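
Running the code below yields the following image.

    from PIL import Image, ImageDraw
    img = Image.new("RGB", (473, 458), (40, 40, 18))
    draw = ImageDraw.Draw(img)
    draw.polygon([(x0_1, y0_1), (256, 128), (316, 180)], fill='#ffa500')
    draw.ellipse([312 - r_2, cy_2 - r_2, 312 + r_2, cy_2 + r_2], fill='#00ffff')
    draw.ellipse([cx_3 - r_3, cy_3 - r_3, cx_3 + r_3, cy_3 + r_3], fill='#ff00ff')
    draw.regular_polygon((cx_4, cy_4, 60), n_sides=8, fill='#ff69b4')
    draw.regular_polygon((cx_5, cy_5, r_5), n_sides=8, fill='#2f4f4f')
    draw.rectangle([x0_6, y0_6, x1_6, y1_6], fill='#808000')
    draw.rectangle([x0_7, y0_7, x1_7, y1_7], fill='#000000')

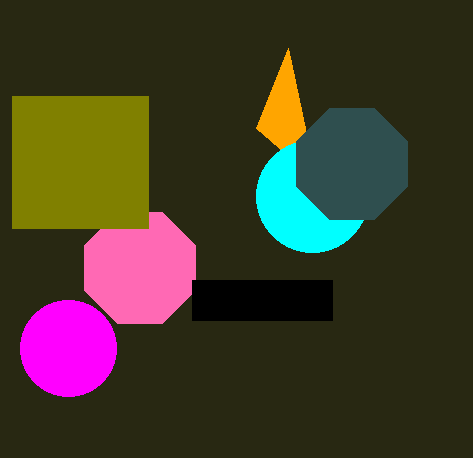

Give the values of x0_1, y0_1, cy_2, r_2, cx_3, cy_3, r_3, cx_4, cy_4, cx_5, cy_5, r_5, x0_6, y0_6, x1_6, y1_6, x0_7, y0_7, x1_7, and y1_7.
x0_1 = 288
y0_1 = 48
cy_2 = 196
r_2 = 56
cx_3 = 68
cy_3 = 348
r_3 = 48
cx_4 = 140
cy_4 = 268
cx_5 = 352
cy_5 = 164
r_5 = 60
x0_6 = 12
y0_6 = 96
x1_6 = 148
y1_6 = 228
x0_7 = 192
y0_7 = 280
x1_7 = 332
y1_7 = 320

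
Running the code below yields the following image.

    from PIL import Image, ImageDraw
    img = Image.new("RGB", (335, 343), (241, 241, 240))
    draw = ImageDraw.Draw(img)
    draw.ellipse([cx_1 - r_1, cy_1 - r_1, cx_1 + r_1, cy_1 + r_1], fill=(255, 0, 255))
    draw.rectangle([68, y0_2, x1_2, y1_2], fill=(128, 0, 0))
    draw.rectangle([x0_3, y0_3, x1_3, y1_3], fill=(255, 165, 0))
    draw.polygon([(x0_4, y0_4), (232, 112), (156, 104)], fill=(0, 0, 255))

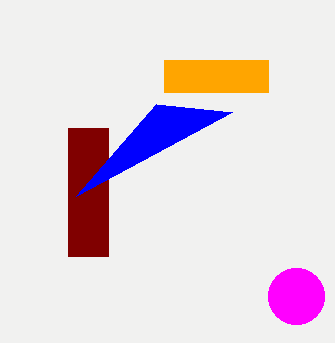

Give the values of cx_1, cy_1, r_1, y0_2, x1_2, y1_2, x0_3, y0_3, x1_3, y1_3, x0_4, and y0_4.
cx_1 = 296, cy_1 = 296, r_1 = 28, y0_2 = 128, x1_2 = 108, y1_2 = 256, x0_3 = 164, y0_3 = 60, x1_3 = 268, y1_3 = 92, x0_4 = 76, y0_4 = 196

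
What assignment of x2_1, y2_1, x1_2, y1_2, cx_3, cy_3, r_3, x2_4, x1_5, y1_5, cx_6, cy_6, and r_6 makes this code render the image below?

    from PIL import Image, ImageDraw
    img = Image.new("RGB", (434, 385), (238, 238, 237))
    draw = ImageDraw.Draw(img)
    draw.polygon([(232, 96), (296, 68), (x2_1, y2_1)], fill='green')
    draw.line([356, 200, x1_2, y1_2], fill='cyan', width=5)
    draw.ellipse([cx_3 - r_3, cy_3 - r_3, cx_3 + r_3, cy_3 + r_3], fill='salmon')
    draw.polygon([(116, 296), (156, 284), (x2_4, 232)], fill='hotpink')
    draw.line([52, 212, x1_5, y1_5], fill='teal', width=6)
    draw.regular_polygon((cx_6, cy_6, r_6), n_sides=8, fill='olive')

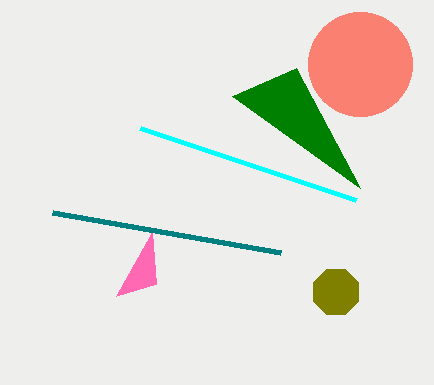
x2_1 = 360; y2_1 = 188; x1_2 = 140; y1_2 = 128; cx_3 = 360; cy_3 = 64; r_3 = 52; x2_4 = 152; x1_5 = 280; y1_5 = 252; cx_6 = 336; cy_6 = 292; r_6 = 24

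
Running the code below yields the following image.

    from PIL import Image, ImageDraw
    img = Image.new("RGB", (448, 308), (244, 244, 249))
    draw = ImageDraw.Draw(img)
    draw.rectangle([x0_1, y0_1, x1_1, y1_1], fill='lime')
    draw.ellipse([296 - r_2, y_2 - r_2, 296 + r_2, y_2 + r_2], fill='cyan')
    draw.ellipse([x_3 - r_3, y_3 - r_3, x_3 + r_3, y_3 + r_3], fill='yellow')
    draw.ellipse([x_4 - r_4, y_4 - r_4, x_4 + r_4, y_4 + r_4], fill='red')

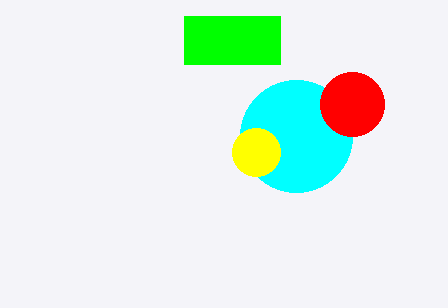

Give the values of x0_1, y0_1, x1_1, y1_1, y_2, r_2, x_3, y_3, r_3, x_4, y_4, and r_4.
x0_1 = 184, y0_1 = 16, x1_1 = 280, y1_1 = 64, y_2 = 136, r_2 = 56, x_3 = 256, y_3 = 152, r_3 = 24, x_4 = 352, y_4 = 104, r_4 = 32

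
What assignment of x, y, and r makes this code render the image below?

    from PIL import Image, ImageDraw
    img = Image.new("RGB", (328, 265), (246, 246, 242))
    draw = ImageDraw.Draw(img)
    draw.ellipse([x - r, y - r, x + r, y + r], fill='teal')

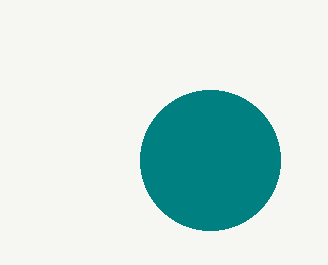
x = 210, y = 160, r = 70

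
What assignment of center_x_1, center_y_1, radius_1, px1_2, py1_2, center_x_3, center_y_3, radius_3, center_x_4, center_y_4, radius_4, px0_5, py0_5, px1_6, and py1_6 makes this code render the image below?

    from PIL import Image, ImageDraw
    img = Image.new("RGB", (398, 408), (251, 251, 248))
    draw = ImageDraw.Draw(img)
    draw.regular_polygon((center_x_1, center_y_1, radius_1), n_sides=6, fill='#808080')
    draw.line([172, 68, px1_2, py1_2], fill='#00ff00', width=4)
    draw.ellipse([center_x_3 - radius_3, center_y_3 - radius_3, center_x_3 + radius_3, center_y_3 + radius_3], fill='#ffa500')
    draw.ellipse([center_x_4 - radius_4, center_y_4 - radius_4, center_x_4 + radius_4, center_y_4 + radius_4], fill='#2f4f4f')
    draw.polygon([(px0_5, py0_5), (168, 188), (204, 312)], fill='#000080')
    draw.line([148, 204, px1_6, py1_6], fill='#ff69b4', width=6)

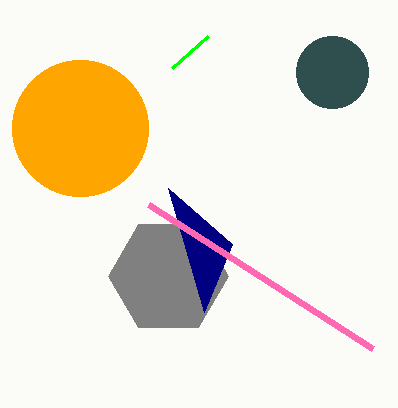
center_x_1 = 168
center_y_1 = 276
radius_1 = 60
px1_2 = 208
py1_2 = 36
center_x_3 = 80
center_y_3 = 128
radius_3 = 68
center_x_4 = 332
center_y_4 = 72
radius_4 = 36
px0_5 = 232
py0_5 = 244
px1_6 = 372
py1_6 = 348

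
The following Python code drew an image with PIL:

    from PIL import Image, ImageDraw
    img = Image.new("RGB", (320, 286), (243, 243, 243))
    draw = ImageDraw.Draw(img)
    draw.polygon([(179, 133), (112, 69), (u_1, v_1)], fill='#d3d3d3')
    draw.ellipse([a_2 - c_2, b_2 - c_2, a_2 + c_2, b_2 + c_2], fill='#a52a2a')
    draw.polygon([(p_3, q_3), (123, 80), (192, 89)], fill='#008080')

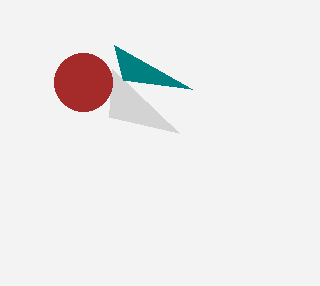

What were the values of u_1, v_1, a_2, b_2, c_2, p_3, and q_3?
u_1 = 109; v_1 = 117; a_2 = 83; b_2 = 82; c_2 = 29; p_3 = 114; q_3 = 45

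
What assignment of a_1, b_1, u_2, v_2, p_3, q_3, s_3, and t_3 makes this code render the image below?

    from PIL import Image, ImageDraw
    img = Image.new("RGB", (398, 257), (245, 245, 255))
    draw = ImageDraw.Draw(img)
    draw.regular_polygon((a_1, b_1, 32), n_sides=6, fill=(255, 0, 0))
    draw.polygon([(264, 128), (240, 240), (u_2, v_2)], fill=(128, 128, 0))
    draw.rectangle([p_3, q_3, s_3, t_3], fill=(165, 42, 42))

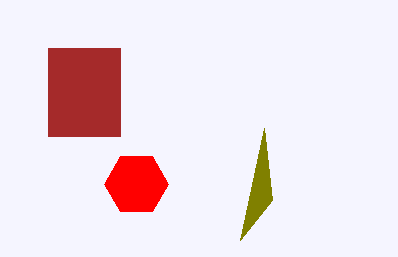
a_1 = 136, b_1 = 184, u_2 = 272, v_2 = 200, p_3 = 48, q_3 = 48, s_3 = 120, t_3 = 136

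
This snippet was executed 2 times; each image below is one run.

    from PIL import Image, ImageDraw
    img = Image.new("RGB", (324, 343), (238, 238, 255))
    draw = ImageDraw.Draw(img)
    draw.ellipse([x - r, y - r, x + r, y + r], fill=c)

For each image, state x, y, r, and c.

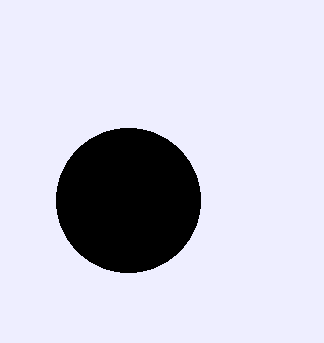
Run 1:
x = 128; y = 200; r = 72; c = 'black'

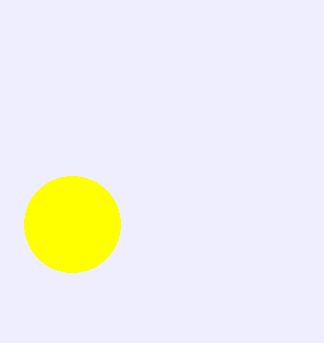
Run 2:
x = 72
y = 224
r = 48
c = 'yellow'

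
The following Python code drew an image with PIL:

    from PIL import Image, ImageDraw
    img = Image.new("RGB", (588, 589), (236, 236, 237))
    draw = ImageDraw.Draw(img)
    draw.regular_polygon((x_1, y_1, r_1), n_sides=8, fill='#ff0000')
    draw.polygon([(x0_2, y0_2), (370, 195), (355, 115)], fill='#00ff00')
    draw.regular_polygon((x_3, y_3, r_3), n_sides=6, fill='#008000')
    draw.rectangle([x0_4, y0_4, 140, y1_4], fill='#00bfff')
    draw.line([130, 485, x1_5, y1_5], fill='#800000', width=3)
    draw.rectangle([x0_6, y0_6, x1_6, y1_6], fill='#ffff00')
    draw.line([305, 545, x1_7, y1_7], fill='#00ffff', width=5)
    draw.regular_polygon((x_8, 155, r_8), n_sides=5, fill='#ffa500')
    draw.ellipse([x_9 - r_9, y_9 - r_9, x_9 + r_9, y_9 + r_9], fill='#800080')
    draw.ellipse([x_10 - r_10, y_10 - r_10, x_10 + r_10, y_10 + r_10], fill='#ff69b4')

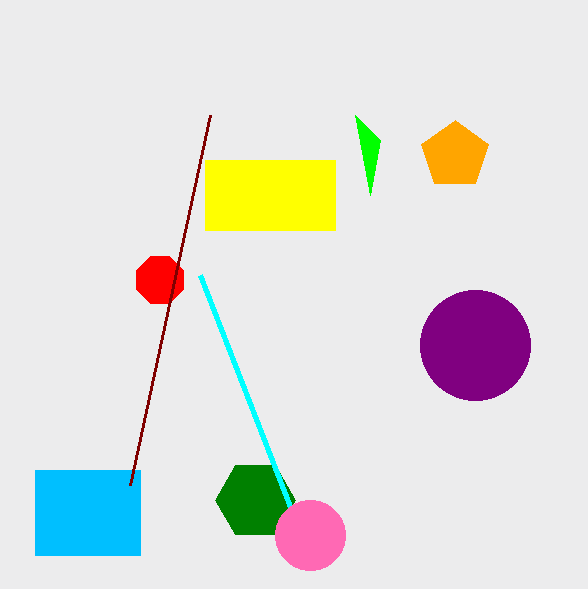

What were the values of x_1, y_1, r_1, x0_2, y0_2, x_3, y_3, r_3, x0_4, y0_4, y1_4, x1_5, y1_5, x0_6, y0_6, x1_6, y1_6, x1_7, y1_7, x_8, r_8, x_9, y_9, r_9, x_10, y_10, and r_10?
x_1 = 160; y_1 = 280; r_1 = 25; x0_2 = 380; y0_2 = 140; x_3 = 255; y_3 = 500; r_3 = 40; x0_4 = 35; y0_4 = 470; y1_4 = 555; x1_5 = 210; y1_5 = 115; x0_6 = 205; y0_6 = 160; x1_6 = 335; y1_6 = 230; x1_7 = 200; y1_7 = 275; x_8 = 455; r_8 = 35; x_9 = 475; y_9 = 345; r_9 = 55; x_10 = 310; y_10 = 535; r_10 = 35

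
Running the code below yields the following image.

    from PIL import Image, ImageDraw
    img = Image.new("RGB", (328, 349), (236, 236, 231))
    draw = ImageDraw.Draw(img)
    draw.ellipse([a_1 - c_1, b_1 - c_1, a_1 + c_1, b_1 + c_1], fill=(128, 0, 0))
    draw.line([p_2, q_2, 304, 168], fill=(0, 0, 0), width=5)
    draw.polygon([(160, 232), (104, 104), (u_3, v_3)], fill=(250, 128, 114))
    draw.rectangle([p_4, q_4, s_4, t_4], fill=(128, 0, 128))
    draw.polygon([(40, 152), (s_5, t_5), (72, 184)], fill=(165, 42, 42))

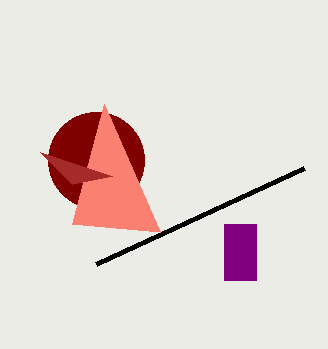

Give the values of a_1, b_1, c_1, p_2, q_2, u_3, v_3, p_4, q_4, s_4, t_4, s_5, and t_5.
a_1 = 96
b_1 = 160
c_1 = 48
p_2 = 96
q_2 = 264
u_3 = 72
v_3 = 224
p_4 = 224
q_4 = 224
s_4 = 256
t_4 = 280
s_5 = 112
t_5 = 176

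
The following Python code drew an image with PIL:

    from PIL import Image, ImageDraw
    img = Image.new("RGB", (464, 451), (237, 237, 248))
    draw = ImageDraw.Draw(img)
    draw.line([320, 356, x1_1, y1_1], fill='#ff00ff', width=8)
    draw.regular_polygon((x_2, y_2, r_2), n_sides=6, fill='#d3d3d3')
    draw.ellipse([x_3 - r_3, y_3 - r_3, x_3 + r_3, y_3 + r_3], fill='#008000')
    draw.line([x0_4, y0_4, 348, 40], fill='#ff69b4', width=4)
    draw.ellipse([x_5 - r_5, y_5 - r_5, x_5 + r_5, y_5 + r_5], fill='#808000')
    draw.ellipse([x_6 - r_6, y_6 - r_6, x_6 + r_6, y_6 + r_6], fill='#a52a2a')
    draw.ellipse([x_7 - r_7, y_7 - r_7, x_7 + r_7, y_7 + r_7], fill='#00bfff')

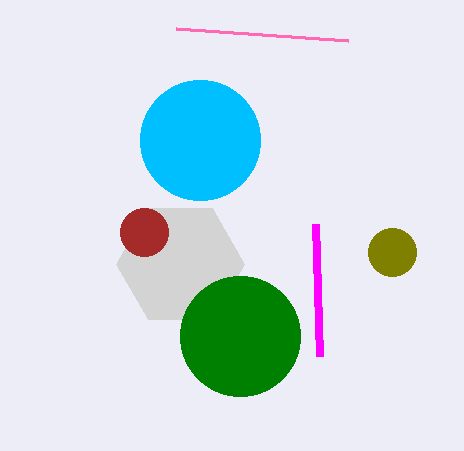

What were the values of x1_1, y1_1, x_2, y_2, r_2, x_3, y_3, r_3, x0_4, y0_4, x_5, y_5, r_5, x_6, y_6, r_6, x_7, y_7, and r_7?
x1_1 = 316, y1_1 = 224, x_2 = 180, y_2 = 264, r_2 = 64, x_3 = 240, y_3 = 336, r_3 = 60, x0_4 = 176, y0_4 = 28, x_5 = 392, y_5 = 252, r_5 = 24, x_6 = 144, y_6 = 232, r_6 = 24, x_7 = 200, y_7 = 140, r_7 = 60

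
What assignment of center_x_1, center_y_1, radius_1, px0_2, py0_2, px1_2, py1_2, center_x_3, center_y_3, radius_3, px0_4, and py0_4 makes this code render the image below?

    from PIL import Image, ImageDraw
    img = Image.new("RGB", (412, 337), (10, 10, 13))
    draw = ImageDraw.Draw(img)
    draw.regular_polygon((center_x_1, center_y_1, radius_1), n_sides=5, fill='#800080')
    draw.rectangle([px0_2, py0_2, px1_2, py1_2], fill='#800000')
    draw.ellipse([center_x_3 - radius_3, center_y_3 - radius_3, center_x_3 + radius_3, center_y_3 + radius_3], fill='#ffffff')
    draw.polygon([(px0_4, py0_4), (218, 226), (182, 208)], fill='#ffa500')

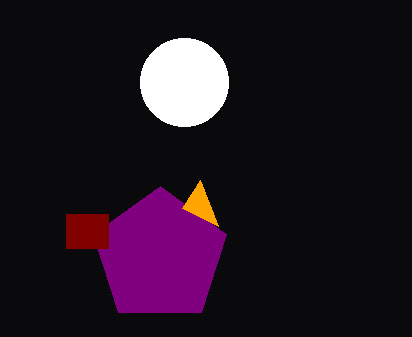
center_x_1 = 160
center_y_1 = 256
radius_1 = 70
px0_2 = 66
py0_2 = 214
px1_2 = 108
py1_2 = 248
center_x_3 = 184
center_y_3 = 82
radius_3 = 44
px0_4 = 200
py0_4 = 180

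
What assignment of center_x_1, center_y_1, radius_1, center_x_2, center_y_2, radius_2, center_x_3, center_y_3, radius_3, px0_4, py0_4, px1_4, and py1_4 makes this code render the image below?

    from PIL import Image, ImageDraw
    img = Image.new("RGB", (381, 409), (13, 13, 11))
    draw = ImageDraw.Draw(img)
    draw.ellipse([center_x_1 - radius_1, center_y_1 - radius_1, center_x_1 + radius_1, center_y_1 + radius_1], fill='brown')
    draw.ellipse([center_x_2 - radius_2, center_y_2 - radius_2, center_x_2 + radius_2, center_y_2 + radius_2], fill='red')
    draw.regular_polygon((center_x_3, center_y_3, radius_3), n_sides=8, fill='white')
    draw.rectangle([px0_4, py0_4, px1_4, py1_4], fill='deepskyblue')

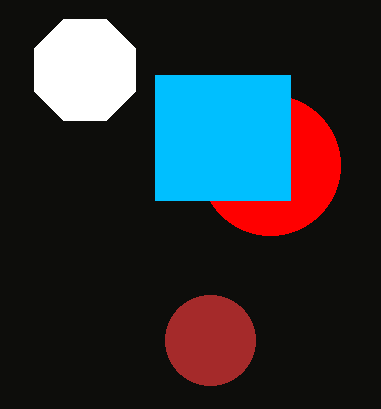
center_x_1 = 210, center_y_1 = 340, radius_1 = 45, center_x_2 = 270, center_y_2 = 165, radius_2 = 70, center_x_3 = 85, center_y_3 = 70, radius_3 = 55, px0_4 = 155, py0_4 = 75, px1_4 = 290, py1_4 = 200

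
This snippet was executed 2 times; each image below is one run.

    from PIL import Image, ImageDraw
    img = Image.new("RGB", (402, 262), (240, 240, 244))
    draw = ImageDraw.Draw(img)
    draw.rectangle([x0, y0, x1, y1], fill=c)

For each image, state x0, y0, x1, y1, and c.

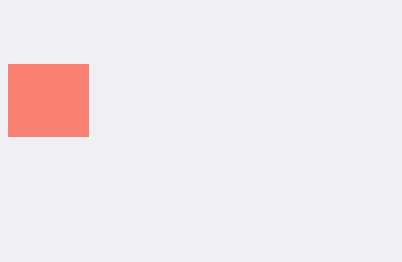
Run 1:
x0 = 8, y0 = 64, x1 = 88, y1 = 136, c = 'salmon'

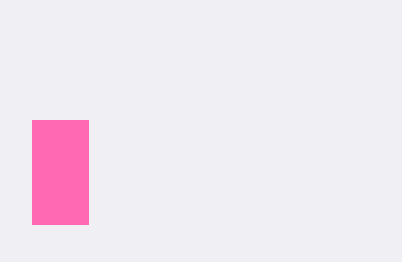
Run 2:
x0 = 32; y0 = 120; x1 = 88; y1 = 224; c = 'hotpink'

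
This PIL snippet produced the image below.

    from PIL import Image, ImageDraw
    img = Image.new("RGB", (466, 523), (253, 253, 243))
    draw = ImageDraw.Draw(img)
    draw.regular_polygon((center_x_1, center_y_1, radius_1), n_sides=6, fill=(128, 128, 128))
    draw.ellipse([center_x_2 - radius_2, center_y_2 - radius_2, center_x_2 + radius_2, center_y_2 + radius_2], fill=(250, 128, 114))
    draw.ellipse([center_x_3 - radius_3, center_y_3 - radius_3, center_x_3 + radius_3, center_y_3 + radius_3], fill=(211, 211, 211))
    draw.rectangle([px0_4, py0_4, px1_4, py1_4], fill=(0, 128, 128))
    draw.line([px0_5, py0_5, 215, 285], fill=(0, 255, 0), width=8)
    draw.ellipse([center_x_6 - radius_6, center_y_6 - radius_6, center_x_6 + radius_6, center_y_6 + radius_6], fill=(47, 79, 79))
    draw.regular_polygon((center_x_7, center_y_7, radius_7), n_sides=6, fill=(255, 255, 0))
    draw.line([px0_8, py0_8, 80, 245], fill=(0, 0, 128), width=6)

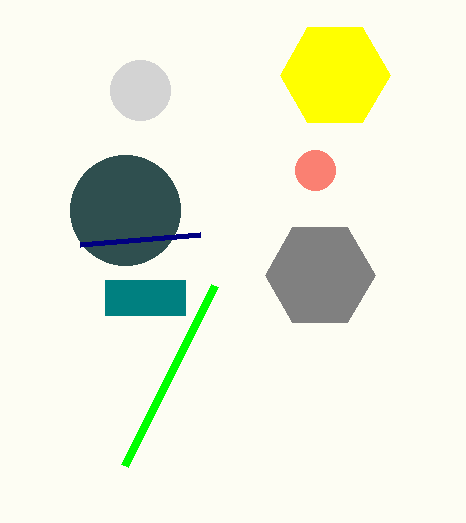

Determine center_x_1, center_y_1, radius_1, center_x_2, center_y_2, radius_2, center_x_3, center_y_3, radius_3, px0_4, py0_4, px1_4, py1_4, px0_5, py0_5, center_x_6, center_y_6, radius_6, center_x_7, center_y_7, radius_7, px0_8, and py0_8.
center_x_1 = 320; center_y_1 = 275; radius_1 = 55; center_x_2 = 315; center_y_2 = 170; radius_2 = 20; center_x_3 = 140; center_y_3 = 90; radius_3 = 30; px0_4 = 105; py0_4 = 280; px1_4 = 185; py1_4 = 315; px0_5 = 125; py0_5 = 465; center_x_6 = 125; center_y_6 = 210; radius_6 = 55; center_x_7 = 335; center_y_7 = 75; radius_7 = 55; px0_8 = 200; py0_8 = 235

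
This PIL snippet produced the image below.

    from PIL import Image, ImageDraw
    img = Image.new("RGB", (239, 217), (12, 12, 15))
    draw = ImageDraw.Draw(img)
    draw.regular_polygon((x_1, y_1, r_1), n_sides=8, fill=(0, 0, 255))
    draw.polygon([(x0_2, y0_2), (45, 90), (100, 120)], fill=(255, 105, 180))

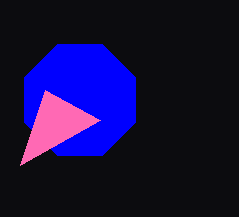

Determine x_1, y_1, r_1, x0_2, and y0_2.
x_1 = 80, y_1 = 100, r_1 = 60, x0_2 = 20, y0_2 = 165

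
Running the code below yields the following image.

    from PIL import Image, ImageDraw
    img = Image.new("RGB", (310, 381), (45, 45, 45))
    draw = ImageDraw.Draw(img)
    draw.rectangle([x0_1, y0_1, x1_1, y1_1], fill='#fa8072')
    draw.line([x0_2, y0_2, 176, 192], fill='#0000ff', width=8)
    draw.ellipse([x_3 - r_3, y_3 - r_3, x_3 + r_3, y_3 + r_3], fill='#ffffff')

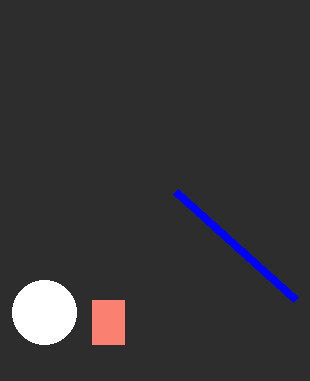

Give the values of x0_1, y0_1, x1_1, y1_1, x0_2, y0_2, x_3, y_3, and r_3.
x0_1 = 92; y0_1 = 300; x1_1 = 124; y1_1 = 344; x0_2 = 296; y0_2 = 300; x_3 = 44; y_3 = 312; r_3 = 32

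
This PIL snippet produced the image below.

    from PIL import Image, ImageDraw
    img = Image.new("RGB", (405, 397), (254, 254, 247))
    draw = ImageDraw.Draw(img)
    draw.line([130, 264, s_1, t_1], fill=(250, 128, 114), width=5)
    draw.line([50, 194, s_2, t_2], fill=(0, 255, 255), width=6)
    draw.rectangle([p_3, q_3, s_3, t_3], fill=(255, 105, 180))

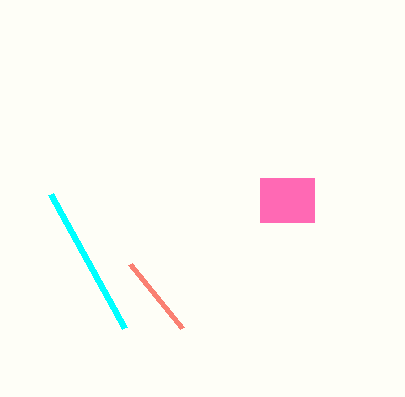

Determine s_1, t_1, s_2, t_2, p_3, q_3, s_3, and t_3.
s_1 = 182, t_1 = 328, s_2 = 124, t_2 = 328, p_3 = 260, q_3 = 178, s_3 = 314, t_3 = 222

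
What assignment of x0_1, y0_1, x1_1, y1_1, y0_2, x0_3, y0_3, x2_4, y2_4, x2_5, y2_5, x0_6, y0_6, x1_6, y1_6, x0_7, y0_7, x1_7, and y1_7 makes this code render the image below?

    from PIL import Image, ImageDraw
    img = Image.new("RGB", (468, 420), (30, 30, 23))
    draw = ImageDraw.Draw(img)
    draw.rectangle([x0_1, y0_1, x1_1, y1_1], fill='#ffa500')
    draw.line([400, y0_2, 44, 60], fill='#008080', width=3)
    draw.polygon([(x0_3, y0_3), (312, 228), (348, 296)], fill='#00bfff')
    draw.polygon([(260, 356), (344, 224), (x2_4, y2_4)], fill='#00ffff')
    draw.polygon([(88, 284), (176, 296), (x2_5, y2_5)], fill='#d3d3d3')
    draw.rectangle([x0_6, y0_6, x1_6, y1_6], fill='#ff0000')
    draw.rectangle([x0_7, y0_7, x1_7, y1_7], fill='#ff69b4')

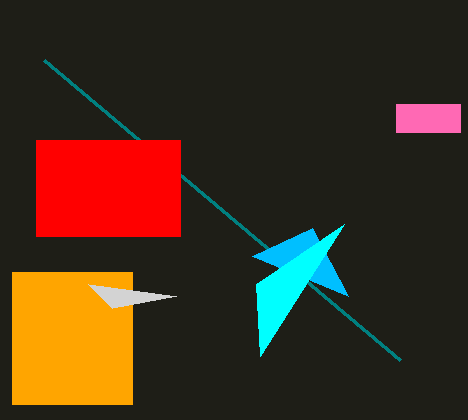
x0_1 = 12; y0_1 = 272; x1_1 = 132; y1_1 = 404; y0_2 = 360; x0_3 = 252; y0_3 = 256; x2_4 = 256; y2_4 = 284; x2_5 = 112; y2_5 = 308; x0_6 = 36; y0_6 = 140; x1_6 = 180; y1_6 = 236; x0_7 = 396; y0_7 = 104; x1_7 = 460; y1_7 = 132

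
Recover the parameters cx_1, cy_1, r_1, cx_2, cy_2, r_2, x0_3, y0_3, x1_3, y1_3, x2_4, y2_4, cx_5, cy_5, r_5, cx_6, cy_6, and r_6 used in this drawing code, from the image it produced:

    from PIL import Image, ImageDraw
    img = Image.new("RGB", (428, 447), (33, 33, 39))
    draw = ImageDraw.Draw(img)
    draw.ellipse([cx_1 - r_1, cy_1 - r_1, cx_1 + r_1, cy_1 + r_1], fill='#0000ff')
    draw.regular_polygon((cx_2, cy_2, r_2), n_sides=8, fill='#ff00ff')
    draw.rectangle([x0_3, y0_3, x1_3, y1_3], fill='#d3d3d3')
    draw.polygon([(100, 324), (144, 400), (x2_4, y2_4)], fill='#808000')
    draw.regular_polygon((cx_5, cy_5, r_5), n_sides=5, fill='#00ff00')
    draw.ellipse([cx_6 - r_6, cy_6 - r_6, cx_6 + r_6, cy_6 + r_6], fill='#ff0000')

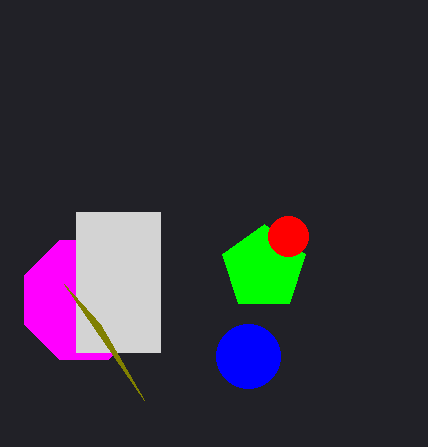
cx_1 = 248
cy_1 = 356
r_1 = 32
cx_2 = 84
cy_2 = 300
r_2 = 64
x0_3 = 76
y0_3 = 212
x1_3 = 160
y1_3 = 352
x2_4 = 64
y2_4 = 284
cx_5 = 264
cy_5 = 268
r_5 = 44
cx_6 = 288
cy_6 = 236
r_6 = 20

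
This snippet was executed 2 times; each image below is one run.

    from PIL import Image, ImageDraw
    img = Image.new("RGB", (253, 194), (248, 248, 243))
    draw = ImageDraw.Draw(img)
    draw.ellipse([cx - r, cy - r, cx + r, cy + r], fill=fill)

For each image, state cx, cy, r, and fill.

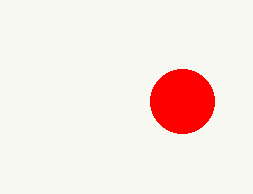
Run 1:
cx = 182
cy = 101
r = 32
fill = 'red'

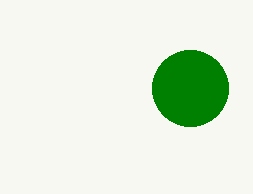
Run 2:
cx = 190, cy = 88, r = 38, fill = 'green'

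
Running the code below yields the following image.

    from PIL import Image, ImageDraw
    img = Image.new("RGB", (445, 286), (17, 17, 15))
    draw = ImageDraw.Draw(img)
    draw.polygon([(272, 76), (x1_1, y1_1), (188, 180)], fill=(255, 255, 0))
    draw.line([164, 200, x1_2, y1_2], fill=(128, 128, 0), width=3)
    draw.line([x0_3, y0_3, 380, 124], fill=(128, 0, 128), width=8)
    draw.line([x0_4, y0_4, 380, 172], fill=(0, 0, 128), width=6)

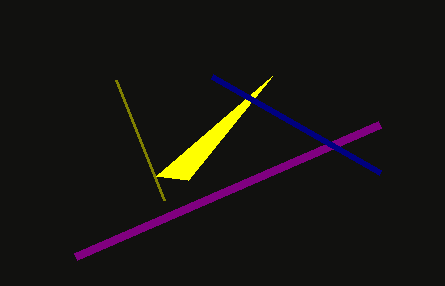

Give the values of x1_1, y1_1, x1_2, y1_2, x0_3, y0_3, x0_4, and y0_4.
x1_1 = 156, y1_1 = 176, x1_2 = 116, y1_2 = 80, x0_3 = 76, y0_3 = 256, x0_4 = 212, y0_4 = 76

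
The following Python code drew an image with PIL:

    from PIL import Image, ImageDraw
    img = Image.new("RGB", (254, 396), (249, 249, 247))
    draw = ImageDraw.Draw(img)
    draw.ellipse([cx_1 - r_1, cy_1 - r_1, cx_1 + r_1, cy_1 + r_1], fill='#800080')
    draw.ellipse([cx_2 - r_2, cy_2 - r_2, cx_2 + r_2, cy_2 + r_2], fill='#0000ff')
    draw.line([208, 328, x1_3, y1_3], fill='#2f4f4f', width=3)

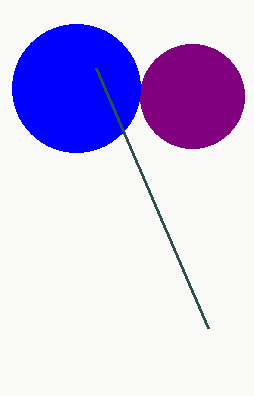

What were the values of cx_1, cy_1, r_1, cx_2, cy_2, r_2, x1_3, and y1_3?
cx_1 = 192
cy_1 = 96
r_1 = 52
cx_2 = 76
cy_2 = 88
r_2 = 64
x1_3 = 96
y1_3 = 68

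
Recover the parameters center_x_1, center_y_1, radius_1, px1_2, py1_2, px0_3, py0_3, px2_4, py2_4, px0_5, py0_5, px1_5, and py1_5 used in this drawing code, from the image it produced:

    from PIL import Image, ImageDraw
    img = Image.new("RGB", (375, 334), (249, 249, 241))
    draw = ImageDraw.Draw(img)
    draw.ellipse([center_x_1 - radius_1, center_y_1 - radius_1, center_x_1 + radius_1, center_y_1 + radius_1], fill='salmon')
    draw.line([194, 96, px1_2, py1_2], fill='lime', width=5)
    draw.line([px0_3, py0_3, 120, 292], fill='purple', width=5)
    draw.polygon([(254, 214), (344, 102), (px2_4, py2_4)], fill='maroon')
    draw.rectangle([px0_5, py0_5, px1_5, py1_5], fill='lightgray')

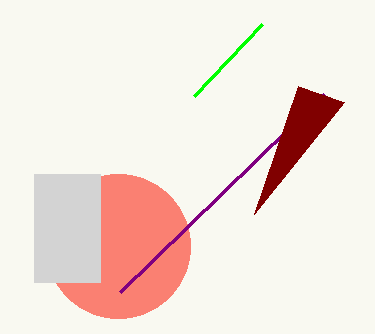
center_x_1 = 118; center_y_1 = 246; radius_1 = 72; px1_2 = 262; py1_2 = 24; px0_3 = 324; py0_3 = 94; px2_4 = 298; py2_4 = 86; px0_5 = 34; py0_5 = 174; px1_5 = 100; py1_5 = 282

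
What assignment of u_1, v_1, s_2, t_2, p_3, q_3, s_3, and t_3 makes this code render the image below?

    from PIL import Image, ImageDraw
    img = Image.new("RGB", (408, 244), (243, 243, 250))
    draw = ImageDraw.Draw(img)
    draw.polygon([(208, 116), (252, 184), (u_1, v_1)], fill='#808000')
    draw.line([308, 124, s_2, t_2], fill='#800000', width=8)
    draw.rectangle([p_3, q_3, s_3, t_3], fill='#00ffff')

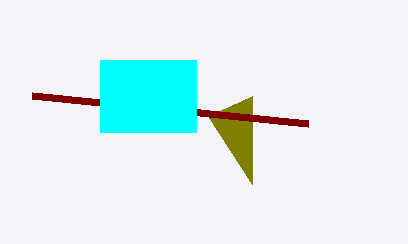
u_1 = 252, v_1 = 96, s_2 = 32, t_2 = 96, p_3 = 100, q_3 = 60, s_3 = 196, t_3 = 132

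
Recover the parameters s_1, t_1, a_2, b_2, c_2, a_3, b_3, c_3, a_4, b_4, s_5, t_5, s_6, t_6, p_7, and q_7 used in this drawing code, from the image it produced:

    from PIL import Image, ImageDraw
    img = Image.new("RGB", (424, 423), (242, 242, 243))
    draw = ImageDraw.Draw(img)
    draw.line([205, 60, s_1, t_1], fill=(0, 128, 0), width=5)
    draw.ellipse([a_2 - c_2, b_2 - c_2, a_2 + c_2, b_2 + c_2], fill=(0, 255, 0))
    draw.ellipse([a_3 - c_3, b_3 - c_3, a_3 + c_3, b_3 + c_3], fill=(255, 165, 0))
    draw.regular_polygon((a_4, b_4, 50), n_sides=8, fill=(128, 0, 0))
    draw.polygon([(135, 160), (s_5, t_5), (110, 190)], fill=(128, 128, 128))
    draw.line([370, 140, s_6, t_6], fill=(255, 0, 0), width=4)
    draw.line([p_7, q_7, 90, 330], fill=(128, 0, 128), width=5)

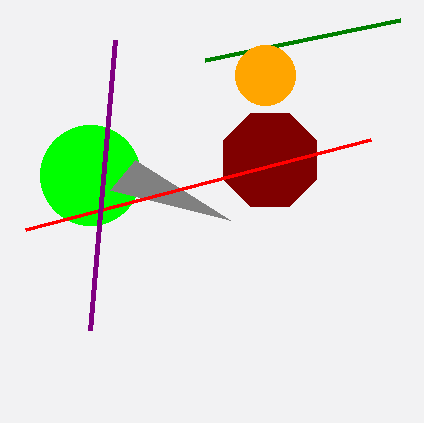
s_1 = 400, t_1 = 20, a_2 = 90, b_2 = 175, c_2 = 50, a_3 = 265, b_3 = 75, c_3 = 30, a_4 = 270, b_4 = 160, s_5 = 230, t_5 = 220, s_6 = 25, t_6 = 230, p_7 = 115, q_7 = 40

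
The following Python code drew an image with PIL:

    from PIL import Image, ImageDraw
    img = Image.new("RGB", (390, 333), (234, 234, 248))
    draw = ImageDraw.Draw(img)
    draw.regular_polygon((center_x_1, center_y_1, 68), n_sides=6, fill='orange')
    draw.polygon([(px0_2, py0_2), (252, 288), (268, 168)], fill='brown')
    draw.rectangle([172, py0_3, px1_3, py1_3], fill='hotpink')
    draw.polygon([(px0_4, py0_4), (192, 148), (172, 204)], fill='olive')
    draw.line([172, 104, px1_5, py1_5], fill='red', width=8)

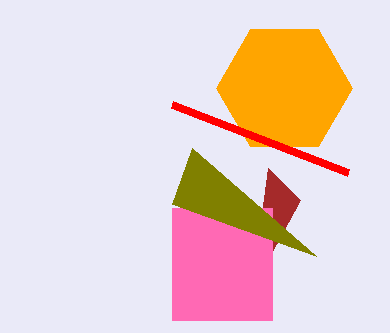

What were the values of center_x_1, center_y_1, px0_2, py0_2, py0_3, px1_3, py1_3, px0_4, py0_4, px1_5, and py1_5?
center_x_1 = 284
center_y_1 = 88
px0_2 = 300
py0_2 = 200
py0_3 = 208
px1_3 = 272
py1_3 = 320
px0_4 = 316
py0_4 = 256
px1_5 = 348
py1_5 = 172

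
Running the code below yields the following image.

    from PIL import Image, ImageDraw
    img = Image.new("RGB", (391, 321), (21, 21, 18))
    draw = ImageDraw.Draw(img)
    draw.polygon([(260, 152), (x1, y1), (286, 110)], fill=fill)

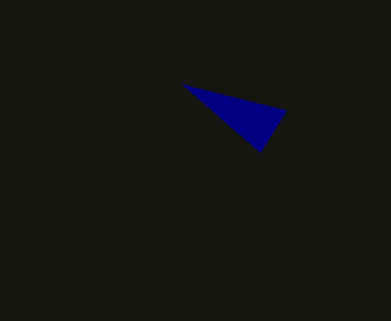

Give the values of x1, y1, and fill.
x1 = 182; y1 = 84; fill = 'navy'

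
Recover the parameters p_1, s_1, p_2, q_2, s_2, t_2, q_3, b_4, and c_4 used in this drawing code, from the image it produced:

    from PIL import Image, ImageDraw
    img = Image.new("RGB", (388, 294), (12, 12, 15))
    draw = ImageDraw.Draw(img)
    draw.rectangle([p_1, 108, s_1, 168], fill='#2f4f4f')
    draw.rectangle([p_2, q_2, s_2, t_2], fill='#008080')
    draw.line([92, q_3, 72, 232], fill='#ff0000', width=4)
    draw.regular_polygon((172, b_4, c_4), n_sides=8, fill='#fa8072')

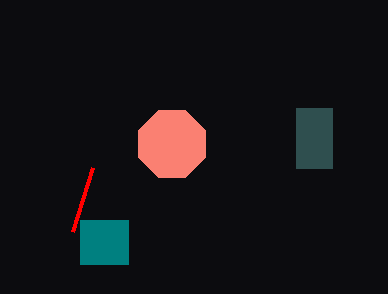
p_1 = 296, s_1 = 332, p_2 = 80, q_2 = 220, s_2 = 128, t_2 = 264, q_3 = 168, b_4 = 144, c_4 = 36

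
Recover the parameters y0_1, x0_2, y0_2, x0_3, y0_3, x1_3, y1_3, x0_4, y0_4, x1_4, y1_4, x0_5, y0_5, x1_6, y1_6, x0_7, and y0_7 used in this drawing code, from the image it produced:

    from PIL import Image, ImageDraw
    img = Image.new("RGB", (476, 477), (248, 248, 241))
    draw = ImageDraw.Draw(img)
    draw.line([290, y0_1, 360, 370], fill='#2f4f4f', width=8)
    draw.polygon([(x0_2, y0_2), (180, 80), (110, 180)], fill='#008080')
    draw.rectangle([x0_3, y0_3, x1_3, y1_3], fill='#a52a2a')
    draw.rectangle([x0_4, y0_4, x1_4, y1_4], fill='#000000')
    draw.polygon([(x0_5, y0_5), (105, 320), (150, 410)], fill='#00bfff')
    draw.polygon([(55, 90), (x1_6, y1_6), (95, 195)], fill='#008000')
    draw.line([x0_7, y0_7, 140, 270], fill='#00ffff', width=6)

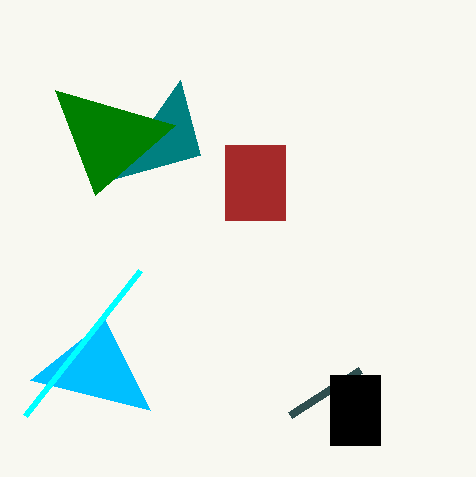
y0_1 = 415
x0_2 = 200
y0_2 = 155
x0_3 = 225
y0_3 = 145
x1_3 = 285
y1_3 = 220
x0_4 = 330
y0_4 = 375
x1_4 = 380
y1_4 = 445
x0_5 = 30
y0_5 = 380
x1_6 = 175
y1_6 = 125
x0_7 = 25
y0_7 = 415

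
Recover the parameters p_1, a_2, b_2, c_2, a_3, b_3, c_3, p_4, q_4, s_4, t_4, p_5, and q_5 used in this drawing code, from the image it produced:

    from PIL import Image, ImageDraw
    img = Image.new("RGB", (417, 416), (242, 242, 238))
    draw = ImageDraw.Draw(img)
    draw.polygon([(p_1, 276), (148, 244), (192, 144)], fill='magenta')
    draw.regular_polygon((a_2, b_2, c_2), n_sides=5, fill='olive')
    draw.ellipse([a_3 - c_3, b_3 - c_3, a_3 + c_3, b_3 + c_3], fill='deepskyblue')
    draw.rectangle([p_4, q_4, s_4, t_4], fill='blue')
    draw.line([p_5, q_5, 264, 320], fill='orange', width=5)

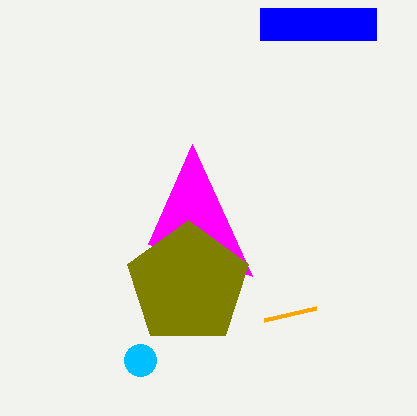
p_1 = 252; a_2 = 188; b_2 = 284; c_2 = 64; a_3 = 140; b_3 = 360; c_3 = 16; p_4 = 260; q_4 = 8; s_4 = 376; t_4 = 40; p_5 = 316; q_5 = 308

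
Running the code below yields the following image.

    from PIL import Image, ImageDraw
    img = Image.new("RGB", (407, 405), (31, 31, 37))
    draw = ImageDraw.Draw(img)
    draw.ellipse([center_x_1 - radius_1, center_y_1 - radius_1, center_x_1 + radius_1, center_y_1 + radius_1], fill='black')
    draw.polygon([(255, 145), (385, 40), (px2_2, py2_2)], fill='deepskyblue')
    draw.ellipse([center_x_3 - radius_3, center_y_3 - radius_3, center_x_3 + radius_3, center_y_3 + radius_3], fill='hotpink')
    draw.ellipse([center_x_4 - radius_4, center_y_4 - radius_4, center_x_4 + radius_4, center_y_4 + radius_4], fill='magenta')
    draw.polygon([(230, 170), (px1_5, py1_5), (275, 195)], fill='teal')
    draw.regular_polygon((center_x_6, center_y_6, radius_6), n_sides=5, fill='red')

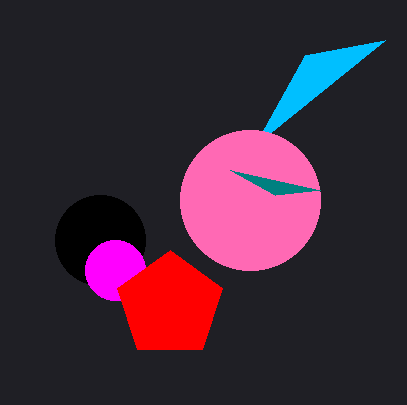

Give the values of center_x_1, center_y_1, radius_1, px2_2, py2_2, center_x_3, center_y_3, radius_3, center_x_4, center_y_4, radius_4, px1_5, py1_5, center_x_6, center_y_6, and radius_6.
center_x_1 = 100; center_y_1 = 240; radius_1 = 45; px2_2 = 305; py2_2 = 55; center_x_3 = 250; center_y_3 = 200; radius_3 = 70; center_x_4 = 115; center_y_4 = 270; radius_4 = 30; px1_5 = 320; py1_5 = 190; center_x_6 = 170; center_y_6 = 305; radius_6 = 55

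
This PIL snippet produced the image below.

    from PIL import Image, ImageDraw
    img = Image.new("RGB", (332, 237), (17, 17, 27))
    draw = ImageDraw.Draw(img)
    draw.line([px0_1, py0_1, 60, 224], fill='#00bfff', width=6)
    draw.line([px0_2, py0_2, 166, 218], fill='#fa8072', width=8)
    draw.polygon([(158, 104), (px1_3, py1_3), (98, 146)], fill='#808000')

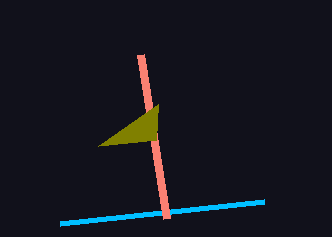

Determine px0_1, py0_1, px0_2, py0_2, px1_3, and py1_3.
px0_1 = 264
py0_1 = 202
px0_2 = 140
py0_2 = 54
px1_3 = 156
py1_3 = 140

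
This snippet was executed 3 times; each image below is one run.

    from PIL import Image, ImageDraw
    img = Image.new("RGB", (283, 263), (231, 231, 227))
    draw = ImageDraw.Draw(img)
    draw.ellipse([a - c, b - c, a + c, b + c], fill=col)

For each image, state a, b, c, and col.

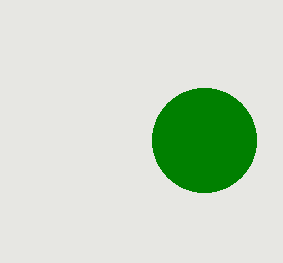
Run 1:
a = 204
b = 140
c = 52
col = 'green'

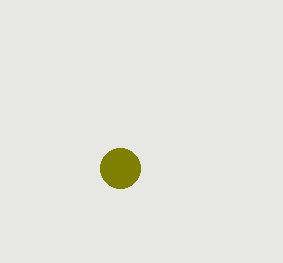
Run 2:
a = 120; b = 168; c = 20; col = 'olive'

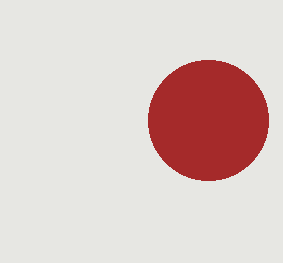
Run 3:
a = 208; b = 120; c = 60; col = 'brown'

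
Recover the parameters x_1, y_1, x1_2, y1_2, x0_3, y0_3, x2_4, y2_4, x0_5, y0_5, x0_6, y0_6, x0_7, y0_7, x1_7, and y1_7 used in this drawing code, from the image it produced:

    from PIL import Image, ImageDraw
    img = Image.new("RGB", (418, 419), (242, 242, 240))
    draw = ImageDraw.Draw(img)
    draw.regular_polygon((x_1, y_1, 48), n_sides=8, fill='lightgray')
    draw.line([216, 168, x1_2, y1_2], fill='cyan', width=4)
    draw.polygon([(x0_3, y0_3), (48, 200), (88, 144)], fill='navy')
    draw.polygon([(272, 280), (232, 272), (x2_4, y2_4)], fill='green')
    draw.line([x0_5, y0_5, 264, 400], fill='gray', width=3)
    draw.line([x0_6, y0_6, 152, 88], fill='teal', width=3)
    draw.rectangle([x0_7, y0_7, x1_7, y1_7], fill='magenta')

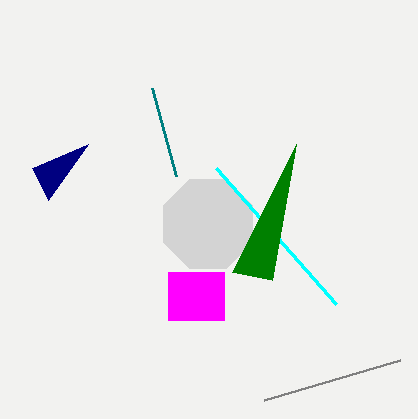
x_1 = 208; y_1 = 224; x1_2 = 336; y1_2 = 304; x0_3 = 32; y0_3 = 168; x2_4 = 296; y2_4 = 144; x0_5 = 400; y0_5 = 360; x0_6 = 176; y0_6 = 176; x0_7 = 168; y0_7 = 272; x1_7 = 224; y1_7 = 320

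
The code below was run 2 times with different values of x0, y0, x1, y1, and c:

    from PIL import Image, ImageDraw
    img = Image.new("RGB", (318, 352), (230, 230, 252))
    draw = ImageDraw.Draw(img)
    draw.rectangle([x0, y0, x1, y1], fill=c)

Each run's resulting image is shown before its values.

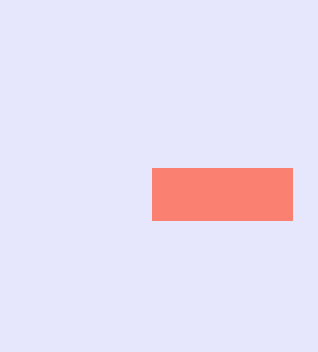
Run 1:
x0 = 152; y0 = 168; x1 = 292; y1 = 220; c = 'salmon'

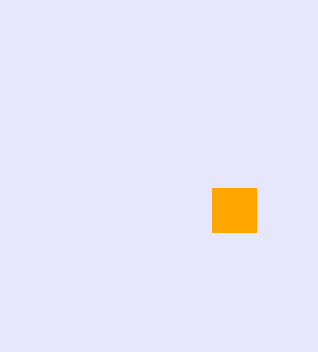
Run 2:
x0 = 212
y0 = 188
x1 = 256
y1 = 232
c = 'orange'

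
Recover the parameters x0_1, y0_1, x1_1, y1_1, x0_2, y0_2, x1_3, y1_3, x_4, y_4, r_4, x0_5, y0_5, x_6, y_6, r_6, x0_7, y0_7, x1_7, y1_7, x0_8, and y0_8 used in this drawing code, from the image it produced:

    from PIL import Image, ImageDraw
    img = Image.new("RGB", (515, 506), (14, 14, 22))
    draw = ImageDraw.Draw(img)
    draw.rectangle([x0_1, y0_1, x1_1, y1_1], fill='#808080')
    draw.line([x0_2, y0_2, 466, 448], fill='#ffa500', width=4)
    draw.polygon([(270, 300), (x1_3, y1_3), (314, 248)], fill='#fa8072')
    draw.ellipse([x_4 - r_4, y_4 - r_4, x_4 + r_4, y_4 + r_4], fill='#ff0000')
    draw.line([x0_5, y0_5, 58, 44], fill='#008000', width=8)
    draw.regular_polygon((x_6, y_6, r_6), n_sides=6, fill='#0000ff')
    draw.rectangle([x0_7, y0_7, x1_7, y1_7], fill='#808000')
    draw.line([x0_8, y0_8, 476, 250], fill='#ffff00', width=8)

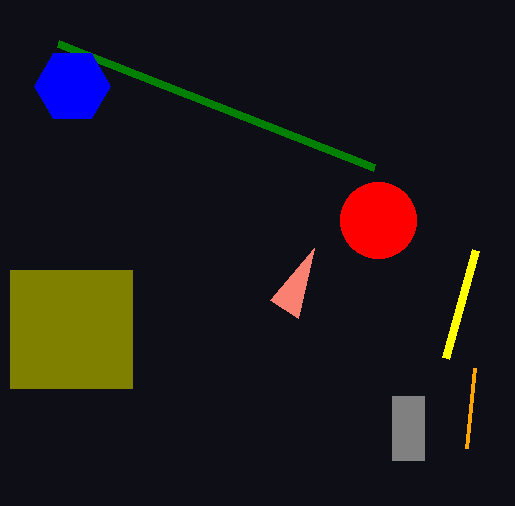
x0_1 = 392
y0_1 = 396
x1_1 = 424
y1_1 = 460
x0_2 = 474
y0_2 = 368
x1_3 = 298
y1_3 = 318
x_4 = 378
y_4 = 220
r_4 = 38
x0_5 = 374
y0_5 = 168
x_6 = 72
y_6 = 86
r_6 = 38
x0_7 = 10
y0_7 = 270
x1_7 = 132
y1_7 = 388
x0_8 = 446
y0_8 = 358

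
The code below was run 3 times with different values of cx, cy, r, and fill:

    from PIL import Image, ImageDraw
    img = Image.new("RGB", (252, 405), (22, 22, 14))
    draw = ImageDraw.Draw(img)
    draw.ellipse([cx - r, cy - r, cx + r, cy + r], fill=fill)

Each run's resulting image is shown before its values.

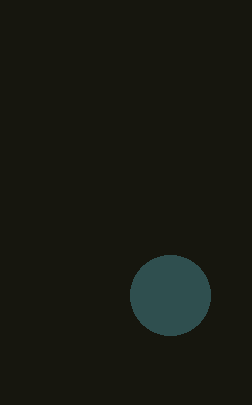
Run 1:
cx = 170
cy = 295
r = 40
fill = 'darkslategray'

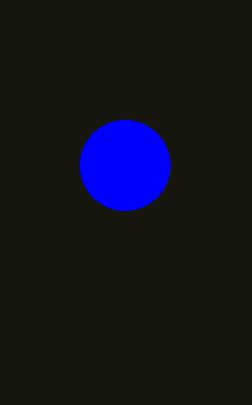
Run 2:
cx = 125
cy = 165
r = 45
fill = 'blue'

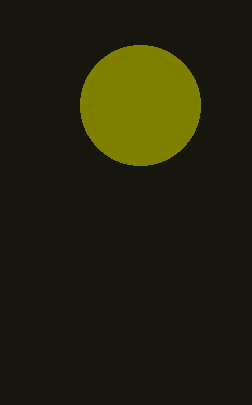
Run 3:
cx = 140
cy = 105
r = 60
fill = 'olive'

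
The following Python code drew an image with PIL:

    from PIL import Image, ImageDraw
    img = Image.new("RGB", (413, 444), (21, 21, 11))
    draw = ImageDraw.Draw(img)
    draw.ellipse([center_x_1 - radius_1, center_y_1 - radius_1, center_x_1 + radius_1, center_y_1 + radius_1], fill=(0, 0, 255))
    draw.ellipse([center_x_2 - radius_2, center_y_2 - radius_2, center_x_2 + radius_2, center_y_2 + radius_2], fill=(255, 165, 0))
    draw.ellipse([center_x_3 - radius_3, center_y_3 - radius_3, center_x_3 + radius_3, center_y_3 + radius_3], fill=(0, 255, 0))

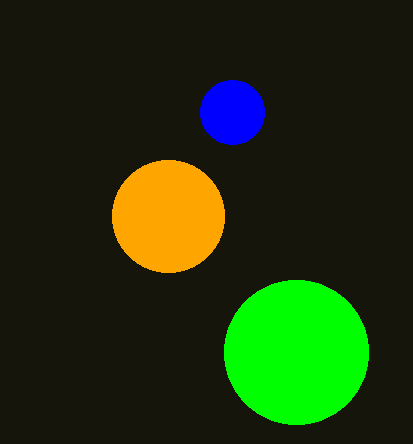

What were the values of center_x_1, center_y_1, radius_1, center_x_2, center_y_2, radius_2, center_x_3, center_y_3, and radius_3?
center_x_1 = 232; center_y_1 = 112; radius_1 = 32; center_x_2 = 168; center_y_2 = 216; radius_2 = 56; center_x_3 = 296; center_y_3 = 352; radius_3 = 72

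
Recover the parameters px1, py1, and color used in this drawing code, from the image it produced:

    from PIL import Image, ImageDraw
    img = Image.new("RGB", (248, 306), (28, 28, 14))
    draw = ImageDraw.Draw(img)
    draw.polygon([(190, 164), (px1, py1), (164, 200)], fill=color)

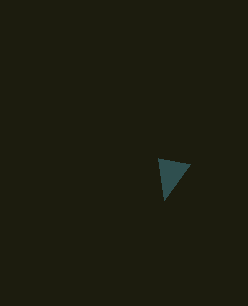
px1 = 158, py1 = 158, color = 'darkslategray'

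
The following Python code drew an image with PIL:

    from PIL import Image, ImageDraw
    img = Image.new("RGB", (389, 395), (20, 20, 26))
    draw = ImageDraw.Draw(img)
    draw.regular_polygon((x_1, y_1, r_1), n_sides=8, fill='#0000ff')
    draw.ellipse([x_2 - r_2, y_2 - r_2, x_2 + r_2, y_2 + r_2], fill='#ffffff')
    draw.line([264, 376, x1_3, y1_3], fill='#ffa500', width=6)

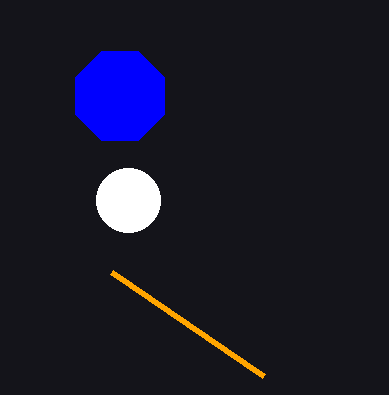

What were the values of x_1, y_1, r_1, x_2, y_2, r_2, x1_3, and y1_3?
x_1 = 120, y_1 = 96, r_1 = 48, x_2 = 128, y_2 = 200, r_2 = 32, x1_3 = 112, y1_3 = 272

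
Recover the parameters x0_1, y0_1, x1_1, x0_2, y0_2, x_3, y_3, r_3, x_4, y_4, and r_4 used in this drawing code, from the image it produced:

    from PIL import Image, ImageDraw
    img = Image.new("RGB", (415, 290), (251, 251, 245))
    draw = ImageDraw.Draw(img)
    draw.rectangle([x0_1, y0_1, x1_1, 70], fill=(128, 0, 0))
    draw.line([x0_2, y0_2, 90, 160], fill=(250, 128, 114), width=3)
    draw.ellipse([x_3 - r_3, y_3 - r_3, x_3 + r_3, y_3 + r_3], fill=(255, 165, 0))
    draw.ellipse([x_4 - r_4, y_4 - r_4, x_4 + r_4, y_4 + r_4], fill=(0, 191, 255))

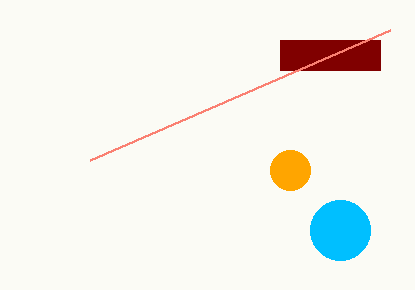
x0_1 = 280; y0_1 = 40; x1_1 = 380; x0_2 = 390; y0_2 = 30; x_3 = 290; y_3 = 170; r_3 = 20; x_4 = 340; y_4 = 230; r_4 = 30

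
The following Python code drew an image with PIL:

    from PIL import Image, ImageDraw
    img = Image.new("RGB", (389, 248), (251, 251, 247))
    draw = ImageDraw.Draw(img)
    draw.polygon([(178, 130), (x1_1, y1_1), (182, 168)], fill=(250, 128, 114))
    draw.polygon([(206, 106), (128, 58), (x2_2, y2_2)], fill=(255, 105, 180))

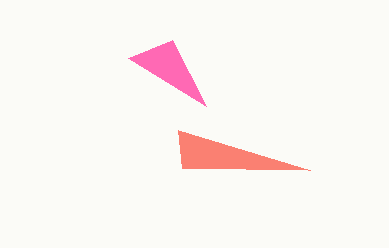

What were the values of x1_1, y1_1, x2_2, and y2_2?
x1_1 = 310; y1_1 = 170; x2_2 = 172; y2_2 = 40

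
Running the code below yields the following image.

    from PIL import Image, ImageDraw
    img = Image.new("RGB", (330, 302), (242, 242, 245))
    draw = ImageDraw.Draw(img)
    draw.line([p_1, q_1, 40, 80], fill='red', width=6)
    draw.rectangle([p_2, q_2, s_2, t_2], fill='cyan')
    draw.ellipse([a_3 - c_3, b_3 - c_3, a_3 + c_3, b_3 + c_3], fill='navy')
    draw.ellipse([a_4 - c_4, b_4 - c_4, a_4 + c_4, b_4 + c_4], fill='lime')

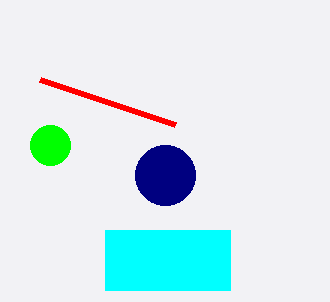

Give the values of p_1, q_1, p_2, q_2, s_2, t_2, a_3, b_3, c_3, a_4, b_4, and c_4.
p_1 = 175
q_1 = 125
p_2 = 105
q_2 = 230
s_2 = 230
t_2 = 290
a_3 = 165
b_3 = 175
c_3 = 30
a_4 = 50
b_4 = 145
c_4 = 20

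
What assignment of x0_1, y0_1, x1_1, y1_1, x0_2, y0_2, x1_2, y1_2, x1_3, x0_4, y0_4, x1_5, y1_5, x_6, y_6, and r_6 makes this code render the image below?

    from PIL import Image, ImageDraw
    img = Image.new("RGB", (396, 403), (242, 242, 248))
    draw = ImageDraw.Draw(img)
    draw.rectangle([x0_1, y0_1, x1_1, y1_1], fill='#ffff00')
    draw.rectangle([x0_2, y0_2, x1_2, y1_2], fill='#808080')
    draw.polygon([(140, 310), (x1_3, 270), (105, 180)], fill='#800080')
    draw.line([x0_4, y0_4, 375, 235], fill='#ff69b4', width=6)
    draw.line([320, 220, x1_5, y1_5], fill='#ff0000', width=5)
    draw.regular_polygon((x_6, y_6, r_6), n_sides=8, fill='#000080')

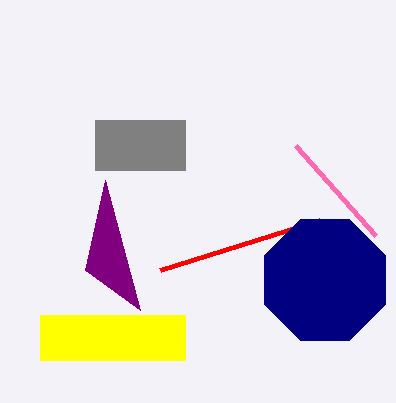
x0_1 = 40; y0_1 = 315; x1_1 = 185; y1_1 = 360; x0_2 = 95; y0_2 = 120; x1_2 = 185; y1_2 = 170; x1_3 = 85; x0_4 = 295; y0_4 = 145; x1_5 = 160; y1_5 = 270; x_6 = 325; y_6 = 280; r_6 = 65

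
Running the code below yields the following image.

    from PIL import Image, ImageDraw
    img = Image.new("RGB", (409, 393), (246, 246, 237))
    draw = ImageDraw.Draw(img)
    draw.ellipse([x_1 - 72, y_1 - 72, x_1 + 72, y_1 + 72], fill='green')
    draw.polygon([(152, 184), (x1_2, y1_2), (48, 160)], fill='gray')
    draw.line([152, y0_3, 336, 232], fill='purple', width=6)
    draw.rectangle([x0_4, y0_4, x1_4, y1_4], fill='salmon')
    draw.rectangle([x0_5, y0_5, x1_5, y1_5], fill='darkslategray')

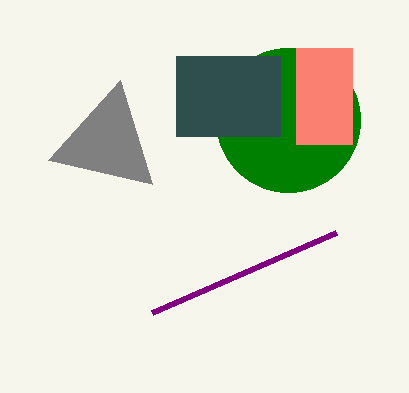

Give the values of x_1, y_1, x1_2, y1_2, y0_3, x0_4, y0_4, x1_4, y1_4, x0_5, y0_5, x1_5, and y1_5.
x_1 = 288; y_1 = 120; x1_2 = 120; y1_2 = 80; y0_3 = 312; x0_4 = 296; y0_4 = 48; x1_4 = 352; y1_4 = 144; x0_5 = 176; y0_5 = 56; x1_5 = 280; y1_5 = 136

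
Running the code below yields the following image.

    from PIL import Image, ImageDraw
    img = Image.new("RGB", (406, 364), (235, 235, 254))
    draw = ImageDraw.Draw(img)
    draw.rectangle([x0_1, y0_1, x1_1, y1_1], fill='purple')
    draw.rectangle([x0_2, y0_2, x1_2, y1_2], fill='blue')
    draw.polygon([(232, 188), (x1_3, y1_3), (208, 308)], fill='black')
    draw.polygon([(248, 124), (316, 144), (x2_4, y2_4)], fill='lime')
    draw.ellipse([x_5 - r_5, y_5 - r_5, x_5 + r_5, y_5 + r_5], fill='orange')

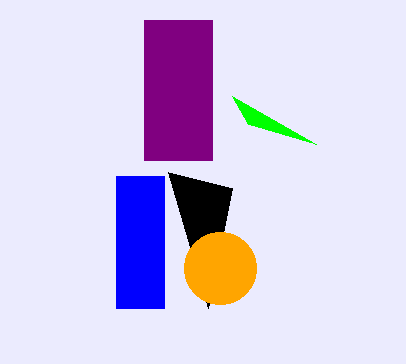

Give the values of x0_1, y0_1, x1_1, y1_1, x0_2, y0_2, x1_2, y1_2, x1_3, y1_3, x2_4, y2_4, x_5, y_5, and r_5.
x0_1 = 144, y0_1 = 20, x1_1 = 212, y1_1 = 160, x0_2 = 116, y0_2 = 176, x1_2 = 164, y1_2 = 308, x1_3 = 168, y1_3 = 172, x2_4 = 232, y2_4 = 96, x_5 = 220, y_5 = 268, r_5 = 36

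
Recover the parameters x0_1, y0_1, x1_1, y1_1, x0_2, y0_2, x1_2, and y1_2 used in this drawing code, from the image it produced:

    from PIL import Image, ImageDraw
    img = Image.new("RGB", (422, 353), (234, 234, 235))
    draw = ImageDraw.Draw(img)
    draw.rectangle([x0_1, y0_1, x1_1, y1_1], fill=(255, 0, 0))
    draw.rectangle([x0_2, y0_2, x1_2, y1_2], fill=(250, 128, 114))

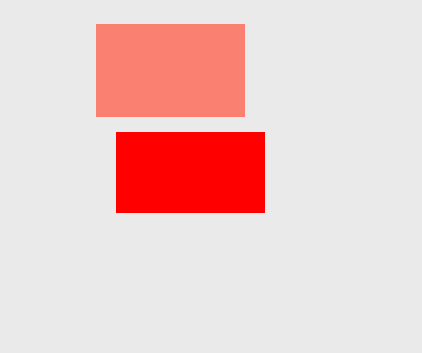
x0_1 = 116, y0_1 = 132, x1_1 = 264, y1_1 = 212, x0_2 = 96, y0_2 = 24, x1_2 = 244, y1_2 = 116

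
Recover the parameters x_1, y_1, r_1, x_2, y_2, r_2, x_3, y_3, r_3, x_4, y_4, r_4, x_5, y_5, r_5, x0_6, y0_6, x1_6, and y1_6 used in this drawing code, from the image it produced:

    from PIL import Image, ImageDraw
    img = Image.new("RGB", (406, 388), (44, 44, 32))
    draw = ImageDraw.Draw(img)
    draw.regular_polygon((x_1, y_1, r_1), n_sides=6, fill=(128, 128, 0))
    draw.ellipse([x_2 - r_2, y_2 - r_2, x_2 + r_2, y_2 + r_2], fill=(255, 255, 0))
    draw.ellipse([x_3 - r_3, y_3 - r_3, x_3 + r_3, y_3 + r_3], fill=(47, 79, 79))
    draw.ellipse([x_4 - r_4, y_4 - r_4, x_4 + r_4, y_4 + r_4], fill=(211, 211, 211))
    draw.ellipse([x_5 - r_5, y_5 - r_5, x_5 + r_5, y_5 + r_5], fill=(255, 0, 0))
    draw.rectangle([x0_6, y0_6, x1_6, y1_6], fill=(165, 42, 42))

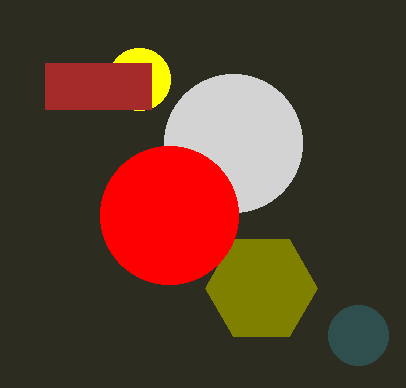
x_1 = 261
y_1 = 288
r_1 = 56
x_2 = 139
y_2 = 79
r_2 = 31
x_3 = 358
y_3 = 335
r_3 = 30
x_4 = 233
y_4 = 143
r_4 = 69
x_5 = 169
y_5 = 215
r_5 = 69
x0_6 = 45
y0_6 = 63
x1_6 = 151
y1_6 = 109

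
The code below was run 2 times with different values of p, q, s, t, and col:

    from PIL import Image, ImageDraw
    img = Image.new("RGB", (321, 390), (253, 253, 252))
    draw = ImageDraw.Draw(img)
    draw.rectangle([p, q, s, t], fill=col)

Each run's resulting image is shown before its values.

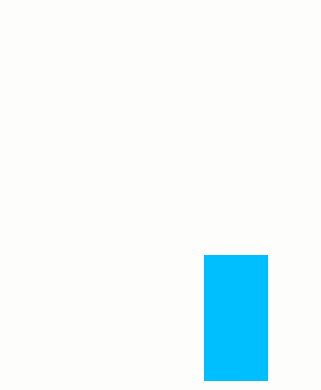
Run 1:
p = 204, q = 255, s = 267, t = 380, col = 'deepskyblue'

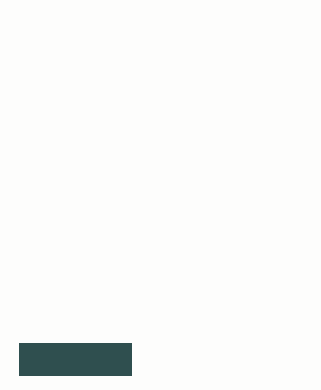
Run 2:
p = 19; q = 343; s = 131; t = 375; col = 'darkslategray'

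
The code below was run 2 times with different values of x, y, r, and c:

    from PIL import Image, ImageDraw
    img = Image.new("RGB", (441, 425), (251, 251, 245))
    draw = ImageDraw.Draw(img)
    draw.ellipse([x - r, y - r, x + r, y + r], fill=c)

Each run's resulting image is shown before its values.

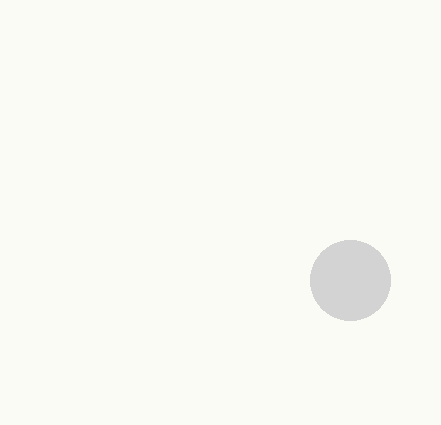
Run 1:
x = 350
y = 280
r = 40
c = 'lightgray'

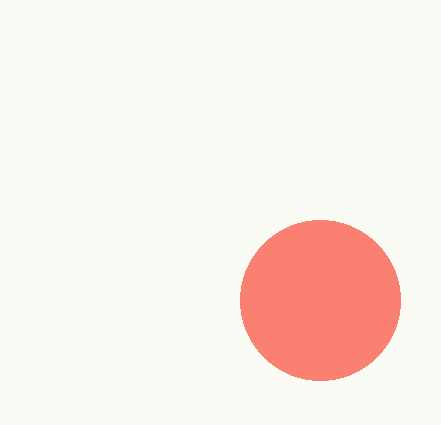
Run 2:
x = 320; y = 300; r = 80; c = 'salmon'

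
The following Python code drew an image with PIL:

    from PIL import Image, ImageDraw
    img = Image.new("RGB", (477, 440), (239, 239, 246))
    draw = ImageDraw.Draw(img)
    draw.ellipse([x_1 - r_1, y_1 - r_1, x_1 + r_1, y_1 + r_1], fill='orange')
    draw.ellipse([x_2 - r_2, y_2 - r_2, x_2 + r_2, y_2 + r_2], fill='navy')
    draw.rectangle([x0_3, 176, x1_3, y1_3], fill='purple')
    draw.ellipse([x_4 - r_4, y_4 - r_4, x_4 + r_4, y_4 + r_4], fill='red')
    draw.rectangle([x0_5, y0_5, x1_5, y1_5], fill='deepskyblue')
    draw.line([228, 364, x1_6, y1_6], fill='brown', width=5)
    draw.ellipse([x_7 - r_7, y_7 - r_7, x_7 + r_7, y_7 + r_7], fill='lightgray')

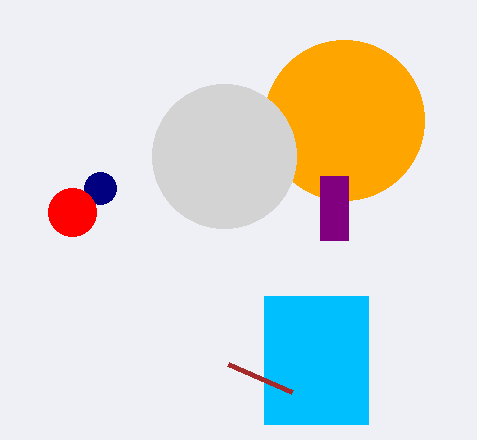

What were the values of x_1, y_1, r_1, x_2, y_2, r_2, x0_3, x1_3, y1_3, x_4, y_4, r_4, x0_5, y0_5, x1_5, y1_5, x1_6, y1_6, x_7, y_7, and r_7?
x_1 = 344, y_1 = 120, r_1 = 80, x_2 = 100, y_2 = 188, r_2 = 16, x0_3 = 320, x1_3 = 348, y1_3 = 240, x_4 = 72, y_4 = 212, r_4 = 24, x0_5 = 264, y0_5 = 296, x1_5 = 368, y1_5 = 424, x1_6 = 292, y1_6 = 392, x_7 = 224, y_7 = 156, r_7 = 72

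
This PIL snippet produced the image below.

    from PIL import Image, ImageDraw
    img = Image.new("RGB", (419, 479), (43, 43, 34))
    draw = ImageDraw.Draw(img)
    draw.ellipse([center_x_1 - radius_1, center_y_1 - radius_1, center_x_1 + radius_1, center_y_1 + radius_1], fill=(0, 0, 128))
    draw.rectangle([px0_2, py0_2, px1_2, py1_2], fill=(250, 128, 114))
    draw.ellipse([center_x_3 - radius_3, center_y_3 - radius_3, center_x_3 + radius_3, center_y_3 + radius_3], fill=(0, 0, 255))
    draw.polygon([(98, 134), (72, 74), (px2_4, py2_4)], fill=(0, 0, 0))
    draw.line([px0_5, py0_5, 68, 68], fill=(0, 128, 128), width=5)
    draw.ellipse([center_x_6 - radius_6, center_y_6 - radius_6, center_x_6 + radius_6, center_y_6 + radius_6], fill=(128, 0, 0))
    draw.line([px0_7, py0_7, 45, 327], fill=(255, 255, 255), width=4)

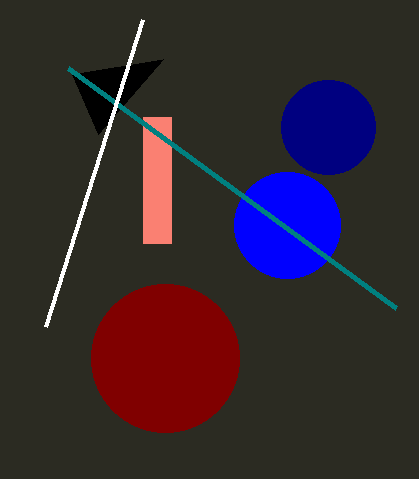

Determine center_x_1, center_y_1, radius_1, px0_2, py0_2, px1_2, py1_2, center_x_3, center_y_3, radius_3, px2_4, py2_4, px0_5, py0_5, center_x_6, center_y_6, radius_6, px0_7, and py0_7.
center_x_1 = 328
center_y_1 = 127
radius_1 = 47
px0_2 = 143
py0_2 = 117
px1_2 = 171
py1_2 = 243
center_x_3 = 287
center_y_3 = 225
radius_3 = 53
px2_4 = 163
py2_4 = 59
px0_5 = 396
py0_5 = 308
center_x_6 = 165
center_y_6 = 358
radius_6 = 74
px0_7 = 142
py0_7 = 20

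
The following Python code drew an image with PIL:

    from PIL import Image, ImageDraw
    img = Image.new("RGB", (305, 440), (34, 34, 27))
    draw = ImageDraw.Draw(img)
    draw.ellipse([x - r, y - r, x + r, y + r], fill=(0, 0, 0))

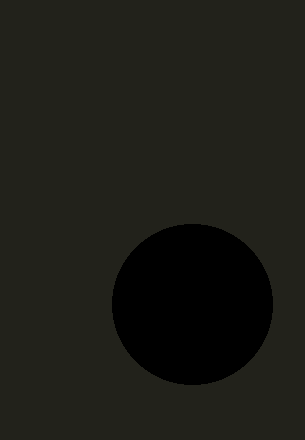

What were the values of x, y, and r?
x = 192, y = 304, r = 80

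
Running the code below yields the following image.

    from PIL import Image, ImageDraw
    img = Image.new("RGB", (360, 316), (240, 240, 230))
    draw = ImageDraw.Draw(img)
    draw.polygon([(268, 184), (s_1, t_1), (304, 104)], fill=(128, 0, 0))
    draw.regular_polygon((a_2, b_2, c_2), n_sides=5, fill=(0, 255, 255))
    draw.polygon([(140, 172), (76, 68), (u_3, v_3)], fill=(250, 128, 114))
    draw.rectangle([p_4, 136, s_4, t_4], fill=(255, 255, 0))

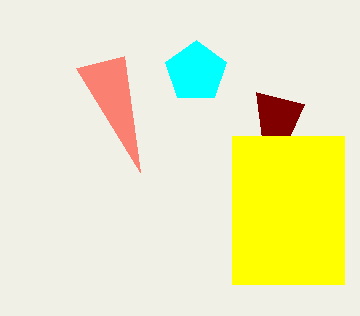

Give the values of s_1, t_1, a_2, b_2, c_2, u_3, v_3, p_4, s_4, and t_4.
s_1 = 256, t_1 = 92, a_2 = 196, b_2 = 72, c_2 = 32, u_3 = 124, v_3 = 56, p_4 = 232, s_4 = 344, t_4 = 284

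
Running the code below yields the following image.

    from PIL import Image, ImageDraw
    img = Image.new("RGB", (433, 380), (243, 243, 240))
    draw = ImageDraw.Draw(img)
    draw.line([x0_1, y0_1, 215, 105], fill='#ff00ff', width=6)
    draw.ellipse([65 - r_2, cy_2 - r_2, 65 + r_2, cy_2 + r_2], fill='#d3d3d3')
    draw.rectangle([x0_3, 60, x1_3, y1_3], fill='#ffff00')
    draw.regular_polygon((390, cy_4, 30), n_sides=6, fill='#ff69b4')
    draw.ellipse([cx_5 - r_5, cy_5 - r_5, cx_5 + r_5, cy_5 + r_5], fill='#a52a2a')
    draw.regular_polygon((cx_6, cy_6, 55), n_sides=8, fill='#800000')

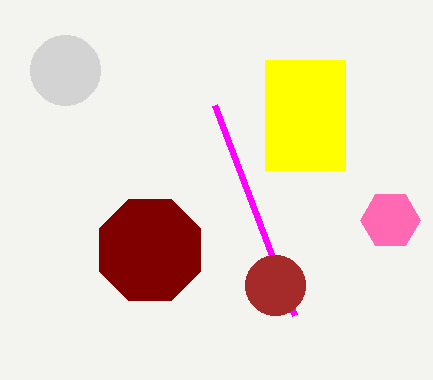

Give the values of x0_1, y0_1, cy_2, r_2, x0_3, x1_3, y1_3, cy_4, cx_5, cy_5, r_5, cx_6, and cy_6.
x0_1 = 295; y0_1 = 315; cy_2 = 70; r_2 = 35; x0_3 = 265; x1_3 = 345; y1_3 = 170; cy_4 = 220; cx_5 = 275; cy_5 = 285; r_5 = 30; cx_6 = 150; cy_6 = 250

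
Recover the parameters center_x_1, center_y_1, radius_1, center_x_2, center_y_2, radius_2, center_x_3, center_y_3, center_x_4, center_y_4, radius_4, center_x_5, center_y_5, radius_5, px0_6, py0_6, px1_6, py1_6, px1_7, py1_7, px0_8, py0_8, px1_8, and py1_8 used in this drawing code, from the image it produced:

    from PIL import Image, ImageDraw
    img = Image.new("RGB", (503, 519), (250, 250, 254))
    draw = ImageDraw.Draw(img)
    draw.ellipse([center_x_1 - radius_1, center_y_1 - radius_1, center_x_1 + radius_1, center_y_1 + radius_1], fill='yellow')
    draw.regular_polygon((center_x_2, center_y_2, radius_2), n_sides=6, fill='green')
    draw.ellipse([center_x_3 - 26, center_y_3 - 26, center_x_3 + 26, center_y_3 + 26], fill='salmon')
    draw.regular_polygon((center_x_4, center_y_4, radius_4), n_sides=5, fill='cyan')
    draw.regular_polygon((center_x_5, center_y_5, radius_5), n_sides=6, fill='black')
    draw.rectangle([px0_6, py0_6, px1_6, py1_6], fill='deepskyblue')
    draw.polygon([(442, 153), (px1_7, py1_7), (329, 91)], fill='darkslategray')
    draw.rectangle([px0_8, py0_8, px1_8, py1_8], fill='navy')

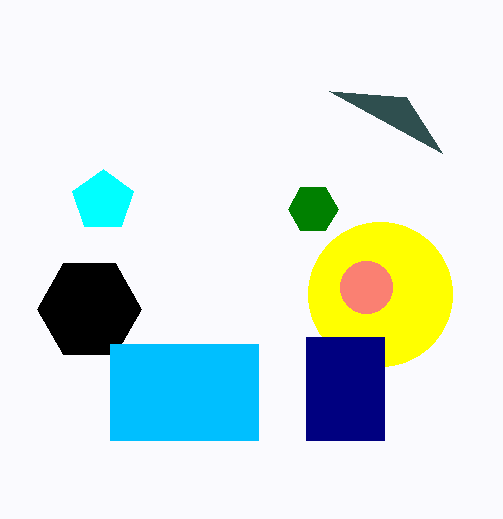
center_x_1 = 380
center_y_1 = 294
radius_1 = 72
center_x_2 = 313
center_y_2 = 209
radius_2 = 25
center_x_3 = 366
center_y_3 = 287
center_x_4 = 103
center_y_4 = 201
radius_4 = 32
center_x_5 = 89
center_y_5 = 309
radius_5 = 52
px0_6 = 110
py0_6 = 344
px1_6 = 258
py1_6 = 440
px1_7 = 406
py1_7 = 97
px0_8 = 306
py0_8 = 337
px1_8 = 384
py1_8 = 440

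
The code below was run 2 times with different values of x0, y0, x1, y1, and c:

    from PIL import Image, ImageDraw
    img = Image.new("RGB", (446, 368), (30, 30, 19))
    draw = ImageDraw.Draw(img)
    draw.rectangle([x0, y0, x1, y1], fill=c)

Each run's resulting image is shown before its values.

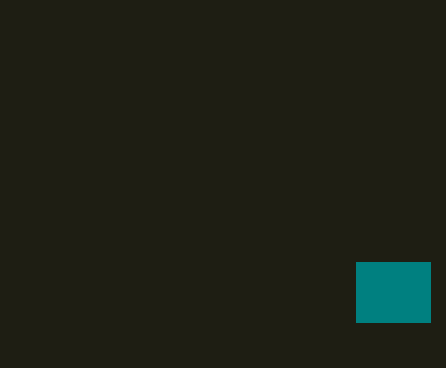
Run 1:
x0 = 356, y0 = 262, x1 = 430, y1 = 322, c = 'teal'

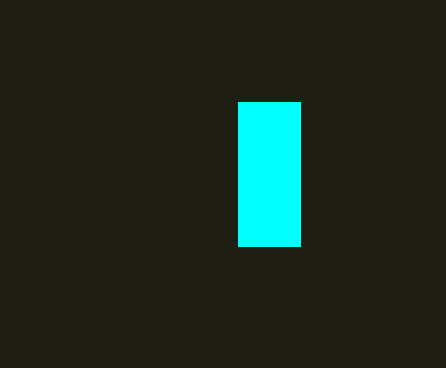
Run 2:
x0 = 238; y0 = 102; x1 = 300; y1 = 246; c = 'cyan'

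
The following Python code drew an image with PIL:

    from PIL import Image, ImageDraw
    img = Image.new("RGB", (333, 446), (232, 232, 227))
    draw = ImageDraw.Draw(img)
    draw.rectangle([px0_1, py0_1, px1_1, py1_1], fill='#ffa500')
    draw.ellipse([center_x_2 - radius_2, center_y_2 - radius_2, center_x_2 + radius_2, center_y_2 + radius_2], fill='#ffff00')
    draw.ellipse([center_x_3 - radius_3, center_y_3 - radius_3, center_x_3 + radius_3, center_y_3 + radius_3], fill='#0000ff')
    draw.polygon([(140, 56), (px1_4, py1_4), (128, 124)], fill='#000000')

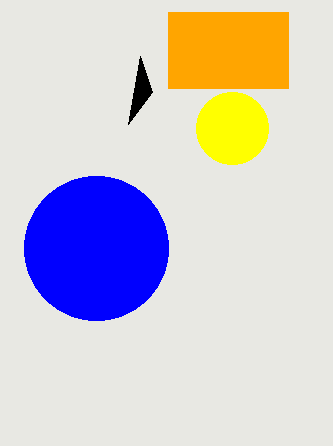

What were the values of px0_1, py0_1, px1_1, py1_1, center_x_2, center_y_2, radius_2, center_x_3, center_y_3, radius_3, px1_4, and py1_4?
px0_1 = 168; py0_1 = 12; px1_1 = 288; py1_1 = 88; center_x_2 = 232; center_y_2 = 128; radius_2 = 36; center_x_3 = 96; center_y_3 = 248; radius_3 = 72; px1_4 = 152; py1_4 = 92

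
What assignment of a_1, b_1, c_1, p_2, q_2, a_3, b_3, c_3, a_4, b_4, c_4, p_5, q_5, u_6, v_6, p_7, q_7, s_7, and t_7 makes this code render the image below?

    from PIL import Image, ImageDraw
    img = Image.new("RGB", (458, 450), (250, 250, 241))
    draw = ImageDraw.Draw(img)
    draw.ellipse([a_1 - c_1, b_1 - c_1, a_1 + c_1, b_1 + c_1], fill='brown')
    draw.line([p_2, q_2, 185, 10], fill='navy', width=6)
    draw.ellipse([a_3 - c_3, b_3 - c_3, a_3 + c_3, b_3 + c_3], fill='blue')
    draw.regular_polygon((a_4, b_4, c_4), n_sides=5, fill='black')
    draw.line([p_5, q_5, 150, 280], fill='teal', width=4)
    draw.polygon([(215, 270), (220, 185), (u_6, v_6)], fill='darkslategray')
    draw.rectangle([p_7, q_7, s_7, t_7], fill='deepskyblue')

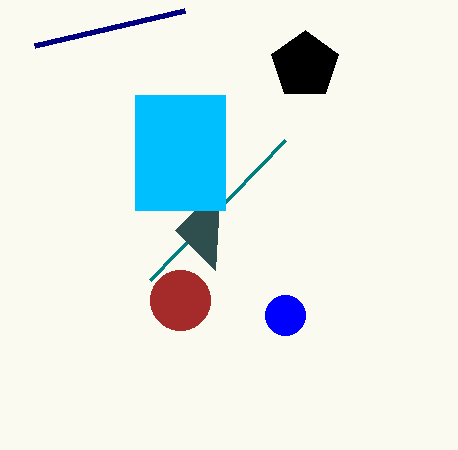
a_1 = 180; b_1 = 300; c_1 = 30; p_2 = 35; q_2 = 45; a_3 = 285; b_3 = 315; c_3 = 20; a_4 = 305; b_4 = 65; c_4 = 35; p_5 = 285; q_5 = 140; u_6 = 175; v_6 = 230; p_7 = 135; q_7 = 95; s_7 = 225; t_7 = 210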